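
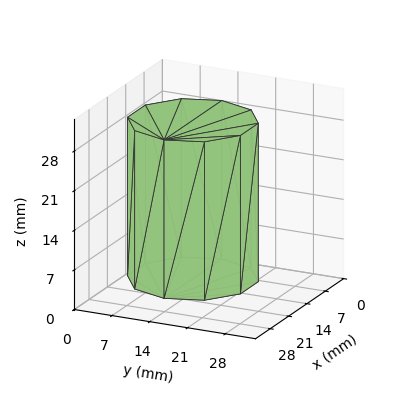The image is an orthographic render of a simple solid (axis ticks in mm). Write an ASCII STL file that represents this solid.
Reading the render: the shape is a regular 10-sided prism (a cylinder approximated with 10 flat sides), circumscribed radius ≈ 11 mm, height ≈ 28 mm (dimensions read to the nearest mm from the axis ticks). For the STL, each face is triangulated and given an outward normal.

solid part
  facet normal 0.0000 0.0000 -1.0000
    outer loop
      vertex 14.40 21.46 0.00
      vertex 19.90 17.47 0.00
      vertex 22.00 11.00 0.00
    endloop
  endfacet
  facet normal 0.0000 0.0000 -1.0000
    outer loop
      vertex 7.60 21.46 0.00
      vertex 14.40 21.46 0.00
      vertex 22.00 11.00 0.00
    endloop
  endfacet
  facet normal 0.0000 0.0000 -1.0000
    outer loop
      vertex 2.10 17.47 0.00
      vertex 7.60 21.46 0.00
      vertex 22.00 11.00 0.00
    endloop
  endfacet
  facet normal 0.0000 0.0000 -1.0000
    outer loop
      vertex 0.00 11.00 0.00
      vertex 2.10 17.47 0.00
      vertex 22.00 11.00 0.00
    endloop
  endfacet
  facet normal 0.0000 0.0000 -1.0000
    outer loop
      vertex 2.10 4.53 0.00
      vertex 0.00 11.00 0.00
      vertex 22.00 11.00 0.00
    endloop
  endfacet
  facet normal 0.0000 0.0000 -1.0000
    outer loop
      vertex 7.60 0.54 0.00
      vertex 2.10 4.53 0.00
      vertex 22.00 11.00 0.00
    endloop
  endfacet
  facet normal 0.0000 0.0000 -1.0000
    outer loop
      vertex 14.40 0.54 0.00
      vertex 7.60 0.54 0.00
      vertex 22.00 11.00 0.00
    endloop
  endfacet
  facet normal 0.0000 0.0000 -1.0000
    outer loop
      vertex 19.90 4.53 0.00
      vertex 14.40 0.54 0.00
      vertex 22.00 11.00 0.00
    endloop
  endfacet
  facet normal 0.0000 0.0000 1.0000
    outer loop
      vertex 22.00 11.00 28.00
      vertex 19.90 17.47 28.00
      vertex 14.40 21.46 28.00
    endloop
  endfacet
  facet normal 0.0000 0.0000 1.0000
    outer loop
      vertex 22.00 11.00 28.00
      vertex 14.40 21.46 28.00
      vertex 7.60 21.46 28.00
    endloop
  endfacet
  facet normal 0.0000 0.0000 1.0000
    outer loop
      vertex 22.00 11.00 28.00
      vertex 7.60 21.46 28.00
      vertex 2.10 17.47 28.00
    endloop
  endfacet
  facet normal 0.0000 0.0000 1.0000
    outer loop
      vertex 22.00 11.00 28.00
      vertex 2.10 17.47 28.00
      vertex 0.00 11.00 28.00
    endloop
  endfacet
  facet normal 0.0000 0.0000 1.0000
    outer loop
      vertex 22.00 11.00 28.00
      vertex 0.00 11.00 28.00
      vertex 2.10 4.53 28.00
    endloop
  endfacet
  facet normal 0.0000 0.0000 1.0000
    outer loop
      vertex 22.00 11.00 28.00
      vertex 2.10 4.53 28.00
      vertex 7.60 0.54 28.00
    endloop
  endfacet
  facet normal 0.0000 0.0000 1.0000
    outer loop
      vertex 22.00 11.00 28.00
      vertex 7.60 0.54 28.00
      vertex 14.40 0.54 28.00
    endloop
  endfacet
  facet normal 0.0000 0.0000 1.0000
    outer loop
      vertex 22.00 11.00 28.00
      vertex 14.40 0.54 28.00
      vertex 19.90 4.53 28.00
    endloop
  endfacet
  facet normal 0.9512 0.3087 0.0000
    outer loop
      vertex 22.00 11.00 0.00
      vertex 19.90 17.47 0.00
      vertex 19.90 17.47 28.00
    endloop
  endfacet
  facet normal 0.9512 0.3087 0.0000
    outer loop
      vertex 22.00 11.00 0.00
      vertex 19.90 17.47 28.00
      vertex 22.00 11.00 28.00
    endloop
  endfacet
  facet normal 0.5872 0.8094 0.0000
    outer loop
      vertex 19.90 17.47 0.00
      vertex 14.40 21.46 0.00
      vertex 14.40 21.46 28.00
    endloop
  endfacet
  facet normal 0.5872 0.8094 0.0000
    outer loop
      vertex 19.90 17.47 0.00
      vertex 14.40 21.46 28.00
      vertex 19.90 17.47 28.00
    endloop
  endfacet
  facet normal 0.0000 1.0000 0.0000
    outer loop
      vertex 14.40 21.46 0.00
      vertex 7.60 21.46 0.00
      vertex 7.60 21.46 28.00
    endloop
  endfacet
  facet normal 0.0000 1.0000 0.0000
    outer loop
      vertex 14.40 21.46 0.00
      vertex 7.60 21.46 28.00
      vertex 14.40 21.46 28.00
    endloop
  endfacet
  facet normal -0.5872 0.8094 0.0000
    outer loop
      vertex 7.60 21.46 0.00
      vertex 2.10 17.47 0.00
      vertex 2.10 17.47 28.00
    endloop
  endfacet
  facet normal -0.5872 0.8094 0.0000
    outer loop
      vertex 7.60 21.46 0.00
      vertex 2.10 17.47 28.00
      vertex 7.60 21.46 28.00
    endloop
  endfacet
  facet normal -0.9512 0.3087 0.0000
    outer loop
      vertex 2.10 17.47 0.00
      vertex 0.00 11.00 0.00
      vertex 0.00 11.00 28.00
    endloop
  endfacet
  facet normal -0.9512 0.3087 0.0000
    outer loop
      vertex 2.10 17.47 0.00
      vertex 0.00 11.00 28.00
      vertex 2.10 17.47 28.00
    endloop
  endfacet
  facet normal -0.9512 -0.3087 0.0000
    outer loop
      vertex 0.00 11.00 0.00
      vertex 2.10 4.53 0.00
      vertex 2.10 4.53 28.00
    endloop
  endfacet
  facet normal -0.9512 -0.3087 0.0000
    outer loop
      vertex 0.00 11.00 0.00
      vertex 2.10 4.53 28.00
      vertex 0.00 11.00 28.00
    endloop
  endfacet
  facet normal -0.5872 -0.8094 0.0000
    outer loop
      vertex 2.10 4.53 0.00
      vertex 7.60 0.54 0.00
      vertex 7.60 0.54 28.00
    endloop
  endfacet
  facet normal -0.5872 -0.8094 0.0000
    outer loop
      vertex 2.10 4.53 0.00
      vertex 7.60 0.54 28.00
      vertex 2.10 4.53 28.00
    endloop
  endfacet
  facet normal 0.0000 -1.0000 0.0000
    outer loop
      vertex 7.60 0.54 0.00
      vertex 14.40 0.54 0.00
      vertex 14.40 0.54 28.00
    endloop
  endfacet
  facet normal 0.0000 -1.0000 0.0000
    outer loop
      vertex 7.60 0.54 0.00
      vertex 14.40 0.54 28.00
      vertex 7.60 0.54 28.00
    endloop
  endfacet
  facet normal 0.5872 -0.8094 0.0000
    outer loop
      vertex 14.40 0.54 0.00
      vertex 19.90 4.53 0.00
      vertex 19.90 4.53 28.00
    endloop
  endfacet
  facet normal 0.5872 -0.8094 0.0000
    outer loop
      vertex 14.40 0.54 0.00
      vertex 19.90 4.53 28.00
      vertex 14.40 0.54 28.00
    endloop
  endfacet
  facet normal 0.9512 -0.3087 0.0000
    outer loop
      vertex 19.90 4.53 0.00
      vertex 22.00 11.00 0.00
      vertex 22.00 11.00 28.00
    endloop
  endfacet
  facet normal 0.9512 -0.3087 0.0000
    outer loop
      vertex 19.90 4.53 0.00
      vertex 22.00 11.00 28.00
      vertex 19.90 4.53 28.00
    endloop
  endfacet
endsolid part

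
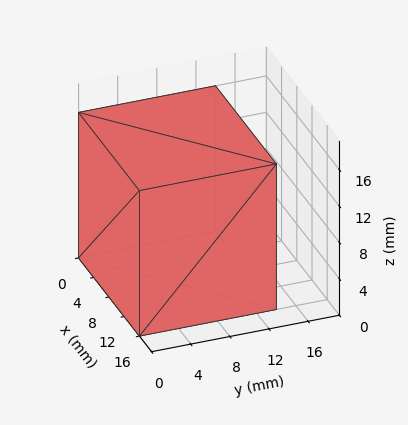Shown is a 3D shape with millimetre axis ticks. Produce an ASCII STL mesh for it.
Reading the render: the shape is a rectangular box, roughly 16 × 14 mm footprint and 16 mm tall (dimensions read to the nearest mm from the axis ticks). For the STL, each face is triangulated and given an outward normal.

solid part
  facet normal 0.0000 0.0000 -1.0000
    outer loop
      vertex 16.00 14.00 0.00
      vertex 16.00 0.00 0.00
      vertex 0.00 0.00 0.00
    endloop
  endfacet
  facet normal 0.0000 0.0000 -1.0000
    outer loop
      vertex 0.00 14.00 0.00
      vertex 16.00 14.00 0.00
      vertex 0.00 0.00 0.00
    endloop
  endfacet
  facet normal 0.0000 0.0000 1.0000
    outer loop
      vertex 0.00 0.00 16.00
      vertex 16.00 0.00 16.00
      vertex 16.00 14.00 16.00
    endloop
  endfacet
  facet normal 0.0000 0.0000 1.0000
    outer loop
      vertex 0.00 0.00 16.00
      vertex 16.00 14.00 16.00
      vertex 0.00 14.00 16.00
    endloop
  endfacet
  facet normal 0.0000 -1.0000 0.0000
    outer loop
      vertex 0.00 0.00 0.00
      vertex 16.00 0.00 0.00
      vertex 16.00 0.00 16.00
    endloop
  endfacet
  facet normal 0.0000 -1.0000 0.0000
    outer loop
      vertex 0.00 0.00 0.00
      vertex 16.00 0.00 16.00
      vertex 0.00 0.00 16.00
    endloop
  endfacet
  facet normal 0.0000 1.0000 0.0000
    outer loop
      vertex 16.00 14.00 16.00
      vertex 16.00 14.00 0.00
      vertex 0.00 14.00 0.00
    endloop
  endfacet
  facet normal 0.0000 1.0000 0.0000
    outer loop
      vertex 0.00 14.00 16.00
      vertex 16.00 14.00 16.00
      vertex 0.00 14.00 0.00
    endloop
  endfacet
  facet normal -1.0000 0.0000 0.0000
    outer loop
      vertex 0.00 14.00 16.00
      vertex 0.00 14.00 0.00
      vertex 0.00 0.00 0.00
    endloop
  endfacet
  facet normal -1.0000 0.0000 0.0000
    outer loop
      vertex 0.00 0.00 16.00
      vertex 0.00 14.00 16.00
      vertex 0.00 0.00 0.00
    endloop
  endfacet
  facet normal 1.0000 0.0000 0.0000
    outer loop
      vertex 16.00 0.00 0.00
      vertex 16.00 14.00 0.00
      vertex 16.00 14.00 16.00
    endloop
  endfacet
  facet normal 1.0000 0.0000 0.0000
    outer loop
      vertex 16.00 0.00 0.00
      vertex 16.00 14.00 16.00
      vertex 16.00 0.00 16.00
    endloop
  endfacet
endsolid part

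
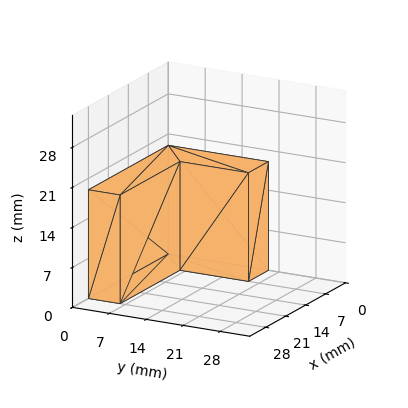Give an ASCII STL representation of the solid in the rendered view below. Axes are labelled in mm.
Reading the render: the shape is an L-shaped prism: outer 28 × 19 mm, arm thicknesses ≈ 6 mm (horizontal) and 7 mm (vertical), extruded 19 mm in z (dimensions read to the nearest mm from the axis ticks). For the STL, each face is triangulated and given an outward normal.

solid part
  facet normal 0.0000 0.0000 -1.0000
    outer loop
      vertex 28.0 6.0 0.0
      vertex 28.0 0.0 0.0
      vertex 0.0 0.0 0.0
    endloop
  endfacet
  facet normal 0.0000 0.0000 -1.0000
    outer loop
      vertex 7.0 6.0 0.0
      vertex 28.0 6.0 0.0
      vertex 0.0 0.0 0.0
    endloop
  endfacet
  facet normal 0.0000 0.0000 -1.0000
    outer loop
      vertex 7.0 19.0 0.0
      vertex 7.0 6.0 0.0
      vertex 0.0 0.0 0.0
    endloop
  endfacet
  facet normal 0.0000 0.0000 -1.0000
    outer loop
      vertex 0.0 19.0 0.0
      vertex 7.0 19.0 0.0
      vertex 0.0 0.0 0.0
    endloop
  endfacet
  facet normal 0.0000 0.0000 1.0000
    outer loop
      vertex 0.0 0.0 19.0
      vertex 28.0 0.0 19.0
      vertex 28.0 6.0 19.0
    endloop
  endfacet
  facet normal 0.0000 0.0000 1.0000
    outer loop
      vertex 0.0 0.0 19.0
      vertex 28.0 6.0 19.0
      vertex 7.0 6.0 19.0
    endloop
  endfacet
  facet normal 0.0000 0.0000 1.0000
    outer loop
      vertex 0.0 0.0 19.0
      vertex 7.0 6.0 19.0
      vertex 7.0 19.0 19.0
    endloop
  endfacet
  facet normal 0.0000 0.0000 1.0000
    outer loop
      vertex 0.0 0.0 19.0
      vertex 7.0 19.0 19.0
      vertex 0.0 19.0 19.0
    endloop
  endfacet
  facet normal 0.0000 -1.0000 0.0000
    outer loop
      vertex 0.0 0.0 0.0
      vertex 28.0 0.0 0.0
      vertex 28.0 0.0 19.0
    endloop
  endfacet
  facet normal 0.0000 -1.0000 0.0000
    outer loop
      vertex 0.0 0.0 0.0
      vertex 28.0 0.0 19.0
      vertex 0.0 0.0 19.0
    endloop
  endfacet
  facet normal 1.0000 0.0000 0.0000
    outer loop
      vertex 28.0 0.0 0.0
      vertex 28.0 6.0 0.0
      vertex 28.0 6.0 19.0
    endloop
  endfacet
  facet normal 1.0000 0.0000 0.0000
    outer loop
      vertex 28.0 0.0 0.0
      vertex 28.0 6.0 19.0
      vertex 28.0 0.0 19.0
    endloop
  endfacet
  facet normal 0.0000 1.0000 0.0000
    outer loop
      vertex 28.0 6.0 0.0
      vertex 7.0 6.0 0.0
      vertex 7.0 6.0 19.0
    endloop
  endfacet
  facet normal 0.0000 1.0000 0.0000
    outer loop
      vertex 28.0 6.0 0.0
      vertex 7.0 6.0 19.0
      vertex 28.0 6.0 19.0
    endloop
  endfacet
  facet normal 1.0000 0.0000 0.0000
    outer loop
      vertex 7.0 6.0 0.0
      vertex 7.0 19.0 0.0
      vertex 7.0 19.0 19.0
    endloop
  endfacet
  facet normal 1.0000 0.0000 0.0000
    outer loop
      vertex 7.0 6.0 0.0
      vertex 7.0 19.0 19.0
      vertex 7.0 6.0 19.0
    endloop
  endfacet
  facet normal 0.0000 1.0000 0.0000
    outer loop
      vertex 7.0 19.0 0.0
      vertex 0.0 19.0 0.0
      vertex 0.0 19.0 19.0
    endloop
  endfacet
  facet normal 0.0000 1.0000 0.0000
    outer loop
      vertex 7.0 19.0 0.0
      vertex 0.0 19.0 19.0
      vertex 7.0 19.0 19.0
    endloop
  endfacet
  facet normal -1.0000 0.0000 0.0000
    outer loop
      vertex 0.0 19.0 0.0
      vertex 0.0 0.0 0.0
      vertex 0.0 0.0 19.0
    endloop
  endfacet
  facet normal -1.0000 0.0000 0.0000
    outer loop
      vertex 0.0 19.0 0.0
      vertex 0.0 0.0 19.0
      vertex 0.0 19.0 19.0
    endloop
  endfacet
endsolid part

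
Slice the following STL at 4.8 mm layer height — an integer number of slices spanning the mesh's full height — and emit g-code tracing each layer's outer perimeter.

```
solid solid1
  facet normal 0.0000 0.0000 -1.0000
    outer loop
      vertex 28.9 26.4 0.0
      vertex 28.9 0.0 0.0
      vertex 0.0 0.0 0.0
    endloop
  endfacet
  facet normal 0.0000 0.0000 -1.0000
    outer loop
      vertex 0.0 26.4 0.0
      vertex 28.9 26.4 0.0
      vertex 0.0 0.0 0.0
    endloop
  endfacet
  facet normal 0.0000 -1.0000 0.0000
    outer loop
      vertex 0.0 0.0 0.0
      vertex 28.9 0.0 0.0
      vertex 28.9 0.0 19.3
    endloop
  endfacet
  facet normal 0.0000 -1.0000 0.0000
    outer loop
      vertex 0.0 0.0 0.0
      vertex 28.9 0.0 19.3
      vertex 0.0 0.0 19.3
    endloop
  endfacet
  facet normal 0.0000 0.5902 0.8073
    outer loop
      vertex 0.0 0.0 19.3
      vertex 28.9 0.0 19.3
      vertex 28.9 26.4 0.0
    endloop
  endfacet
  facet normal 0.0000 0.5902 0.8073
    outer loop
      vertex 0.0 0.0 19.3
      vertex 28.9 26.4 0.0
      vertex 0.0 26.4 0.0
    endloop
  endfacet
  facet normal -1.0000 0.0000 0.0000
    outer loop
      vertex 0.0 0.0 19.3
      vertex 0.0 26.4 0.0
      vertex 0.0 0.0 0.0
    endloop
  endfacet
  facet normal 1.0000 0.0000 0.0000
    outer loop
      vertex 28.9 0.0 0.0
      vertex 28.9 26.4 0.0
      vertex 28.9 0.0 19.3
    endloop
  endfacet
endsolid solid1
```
; perimeter-only toolpath
G21 ; units = mm
G90 ; absolute positioning
G28 ; home
; layer 1
G0 Z4.8
G0 X0.0 Y0.0
G1 X28.9 Y0.0
G1 X28.9 Y19.8
G1 X0.0 Y19.8
G1 X0.0 Y0.0
; layer 2
G0 Z9.7
G0 X0.0 Y0.0
G1 X28.9 Y0.0
G1 X28.9 Y13.2
G1 X0.0 Y13.2
G1 X0.0 Y0.0
; layer 3
G0 Z14.5
G0 X0.0 Y0.0
G1 X28.9 Y0.0
G1 X28.9 Y6.6
G1 X0.0 Y6.6
G1 X0.0 Y0.0
M2 ; end

The solid is a wedge (ramp): 28.9 × 26.4 mm base, rising to 19.3 mm along the y=0 edge and sloping linearly to z=0 at y=26.4. Slicing at Δz = 4.8 mm — 4 equal slices spanning the solid's height, so layer i sits at z = i·h/4 — gives 3 non-empty perimeters. Each is a 4-segment closed polygon; G0 lifts to the layer z and rapids to the start vertex, then G1 traces the edges. The cross-section shrinks linearly with z (the slice at the apex is degenerate and omitted).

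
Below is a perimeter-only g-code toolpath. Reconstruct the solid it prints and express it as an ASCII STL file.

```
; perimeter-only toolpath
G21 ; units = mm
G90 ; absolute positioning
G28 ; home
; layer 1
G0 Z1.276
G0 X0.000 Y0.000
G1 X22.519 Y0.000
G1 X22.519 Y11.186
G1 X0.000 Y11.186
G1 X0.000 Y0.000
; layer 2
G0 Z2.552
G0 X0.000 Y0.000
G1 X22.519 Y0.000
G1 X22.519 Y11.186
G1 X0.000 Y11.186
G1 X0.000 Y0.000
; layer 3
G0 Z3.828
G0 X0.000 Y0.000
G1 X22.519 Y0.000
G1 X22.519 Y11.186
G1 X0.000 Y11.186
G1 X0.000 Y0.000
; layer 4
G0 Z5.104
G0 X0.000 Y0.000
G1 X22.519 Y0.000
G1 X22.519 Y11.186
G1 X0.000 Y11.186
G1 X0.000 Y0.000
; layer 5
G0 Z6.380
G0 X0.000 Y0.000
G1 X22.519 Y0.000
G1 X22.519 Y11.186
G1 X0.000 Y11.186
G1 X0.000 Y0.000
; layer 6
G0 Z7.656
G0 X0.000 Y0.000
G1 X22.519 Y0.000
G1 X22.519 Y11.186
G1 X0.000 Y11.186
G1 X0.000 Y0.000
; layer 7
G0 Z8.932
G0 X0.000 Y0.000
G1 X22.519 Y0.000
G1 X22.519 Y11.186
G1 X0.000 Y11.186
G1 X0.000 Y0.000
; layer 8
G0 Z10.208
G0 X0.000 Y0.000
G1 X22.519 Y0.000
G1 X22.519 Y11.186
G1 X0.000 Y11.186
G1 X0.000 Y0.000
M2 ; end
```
solid part
  facet normal 0.0000 0.0000 -1.0000
    outer loop
      vertex 22.519 11.186 0.000
      vertex 22.519 0.000 0.000
      vertex 0.000 0.000 0.000
    endloop
  endfacet
  facet normal 0.0000 0.0000 -1.0000
    outer loop
      vertex 0.000 11.186 0.000
      vertex 22.519 11.186 0.000
      vertex 0.000 0.000 0.000
    endloop
  endfacet
  facet normal 0.0000 0.0000 1.0000
    outer loop
      vertex 0.000 0.000 10.208
      vertex 22.519 0.000 10.208
      vertex 22.519 11.186 10.208
    endloop
  endfacet
  facet normal 0.0000 0.0000 1.0000
    outer loop
      vertex 0.000 0.000 10.208
      vertex 22.519 11.186 10.208
      vertex 0.000 11.186 10.208
    endloop
  endfacet
  facet normal 0.0000 -1.0000 0.0000
    outer loop
      vertex 0.000 0.000 0.000
      vertex 22.519 0.000 0.000
      vertex 22.519 0.000 10.208
    endloop
  endfacet
  facet normal 0.0000 -1.0000 0.0000
    outer loop
      vertex 0.000 0.000 0.000
      vertex 22.519 0.000 10.208
      vertex 0.000 0.000 10.208
    endloop
  endfacet
  facet normal 0.0000 1.0000 0.0000
    outer loop
      vertex 22.519 11.186 10.208
      vertex 22.519 11.186 0.000
      vertex 0.000 11.186 0.000
    endloop
  endfacet
  facet normal 0.0000 1.0000 0.0000
    outer loop
      vertex 0.000 11.186 10.208
      vertex 22.519 11.186 10.208
      vertex 0.000 11.186 0.000
    endloop
  endfacet
  facet normal -1.0000 0.0000 0.0000
    outer loop
      vertex 0.000 11.186 10.208
      vertex 0.000 11.186 0.000
      vertex 0.000 0.000 0.000
    endloop
  endfacet
  facet normal -1.0000 0.0000 0.0000
    outer loop
      vertex 0.000 0.000 10.208
      vertex 0.000 11.186 10.208
      vertex 0.000 0.000 0.000
    endloop
  endfacet
  facet normal 1.0000 0.0000 0.0000
    outer loop
      vertex 22.519 0.000 0.000
      vertex 22.519 11.186 0.000
      vertex 22.519 11.186 10.208
    endloop
  endfacet
  facet normal 1.0000 0.0000 0.0000
    outer loop
      vertex 22.519 0.000 0.000
      vertex 22.519 11.186 10.208
      vertex 22.519 0.000 10.208
    endloop
  endfacet
endsolid part

The G0 Z moves step by Δz≈1.276 mm. Every layer's G1 loop is the same polygon, so the solid is a straight extrusion of it from z=0 to z≈10.2. Closing with flat bottom and top caps and triangulating gives 12 facets — a rectangular box, roughly 22.5 × 11.2 mm footprint and 10.2 mm tall.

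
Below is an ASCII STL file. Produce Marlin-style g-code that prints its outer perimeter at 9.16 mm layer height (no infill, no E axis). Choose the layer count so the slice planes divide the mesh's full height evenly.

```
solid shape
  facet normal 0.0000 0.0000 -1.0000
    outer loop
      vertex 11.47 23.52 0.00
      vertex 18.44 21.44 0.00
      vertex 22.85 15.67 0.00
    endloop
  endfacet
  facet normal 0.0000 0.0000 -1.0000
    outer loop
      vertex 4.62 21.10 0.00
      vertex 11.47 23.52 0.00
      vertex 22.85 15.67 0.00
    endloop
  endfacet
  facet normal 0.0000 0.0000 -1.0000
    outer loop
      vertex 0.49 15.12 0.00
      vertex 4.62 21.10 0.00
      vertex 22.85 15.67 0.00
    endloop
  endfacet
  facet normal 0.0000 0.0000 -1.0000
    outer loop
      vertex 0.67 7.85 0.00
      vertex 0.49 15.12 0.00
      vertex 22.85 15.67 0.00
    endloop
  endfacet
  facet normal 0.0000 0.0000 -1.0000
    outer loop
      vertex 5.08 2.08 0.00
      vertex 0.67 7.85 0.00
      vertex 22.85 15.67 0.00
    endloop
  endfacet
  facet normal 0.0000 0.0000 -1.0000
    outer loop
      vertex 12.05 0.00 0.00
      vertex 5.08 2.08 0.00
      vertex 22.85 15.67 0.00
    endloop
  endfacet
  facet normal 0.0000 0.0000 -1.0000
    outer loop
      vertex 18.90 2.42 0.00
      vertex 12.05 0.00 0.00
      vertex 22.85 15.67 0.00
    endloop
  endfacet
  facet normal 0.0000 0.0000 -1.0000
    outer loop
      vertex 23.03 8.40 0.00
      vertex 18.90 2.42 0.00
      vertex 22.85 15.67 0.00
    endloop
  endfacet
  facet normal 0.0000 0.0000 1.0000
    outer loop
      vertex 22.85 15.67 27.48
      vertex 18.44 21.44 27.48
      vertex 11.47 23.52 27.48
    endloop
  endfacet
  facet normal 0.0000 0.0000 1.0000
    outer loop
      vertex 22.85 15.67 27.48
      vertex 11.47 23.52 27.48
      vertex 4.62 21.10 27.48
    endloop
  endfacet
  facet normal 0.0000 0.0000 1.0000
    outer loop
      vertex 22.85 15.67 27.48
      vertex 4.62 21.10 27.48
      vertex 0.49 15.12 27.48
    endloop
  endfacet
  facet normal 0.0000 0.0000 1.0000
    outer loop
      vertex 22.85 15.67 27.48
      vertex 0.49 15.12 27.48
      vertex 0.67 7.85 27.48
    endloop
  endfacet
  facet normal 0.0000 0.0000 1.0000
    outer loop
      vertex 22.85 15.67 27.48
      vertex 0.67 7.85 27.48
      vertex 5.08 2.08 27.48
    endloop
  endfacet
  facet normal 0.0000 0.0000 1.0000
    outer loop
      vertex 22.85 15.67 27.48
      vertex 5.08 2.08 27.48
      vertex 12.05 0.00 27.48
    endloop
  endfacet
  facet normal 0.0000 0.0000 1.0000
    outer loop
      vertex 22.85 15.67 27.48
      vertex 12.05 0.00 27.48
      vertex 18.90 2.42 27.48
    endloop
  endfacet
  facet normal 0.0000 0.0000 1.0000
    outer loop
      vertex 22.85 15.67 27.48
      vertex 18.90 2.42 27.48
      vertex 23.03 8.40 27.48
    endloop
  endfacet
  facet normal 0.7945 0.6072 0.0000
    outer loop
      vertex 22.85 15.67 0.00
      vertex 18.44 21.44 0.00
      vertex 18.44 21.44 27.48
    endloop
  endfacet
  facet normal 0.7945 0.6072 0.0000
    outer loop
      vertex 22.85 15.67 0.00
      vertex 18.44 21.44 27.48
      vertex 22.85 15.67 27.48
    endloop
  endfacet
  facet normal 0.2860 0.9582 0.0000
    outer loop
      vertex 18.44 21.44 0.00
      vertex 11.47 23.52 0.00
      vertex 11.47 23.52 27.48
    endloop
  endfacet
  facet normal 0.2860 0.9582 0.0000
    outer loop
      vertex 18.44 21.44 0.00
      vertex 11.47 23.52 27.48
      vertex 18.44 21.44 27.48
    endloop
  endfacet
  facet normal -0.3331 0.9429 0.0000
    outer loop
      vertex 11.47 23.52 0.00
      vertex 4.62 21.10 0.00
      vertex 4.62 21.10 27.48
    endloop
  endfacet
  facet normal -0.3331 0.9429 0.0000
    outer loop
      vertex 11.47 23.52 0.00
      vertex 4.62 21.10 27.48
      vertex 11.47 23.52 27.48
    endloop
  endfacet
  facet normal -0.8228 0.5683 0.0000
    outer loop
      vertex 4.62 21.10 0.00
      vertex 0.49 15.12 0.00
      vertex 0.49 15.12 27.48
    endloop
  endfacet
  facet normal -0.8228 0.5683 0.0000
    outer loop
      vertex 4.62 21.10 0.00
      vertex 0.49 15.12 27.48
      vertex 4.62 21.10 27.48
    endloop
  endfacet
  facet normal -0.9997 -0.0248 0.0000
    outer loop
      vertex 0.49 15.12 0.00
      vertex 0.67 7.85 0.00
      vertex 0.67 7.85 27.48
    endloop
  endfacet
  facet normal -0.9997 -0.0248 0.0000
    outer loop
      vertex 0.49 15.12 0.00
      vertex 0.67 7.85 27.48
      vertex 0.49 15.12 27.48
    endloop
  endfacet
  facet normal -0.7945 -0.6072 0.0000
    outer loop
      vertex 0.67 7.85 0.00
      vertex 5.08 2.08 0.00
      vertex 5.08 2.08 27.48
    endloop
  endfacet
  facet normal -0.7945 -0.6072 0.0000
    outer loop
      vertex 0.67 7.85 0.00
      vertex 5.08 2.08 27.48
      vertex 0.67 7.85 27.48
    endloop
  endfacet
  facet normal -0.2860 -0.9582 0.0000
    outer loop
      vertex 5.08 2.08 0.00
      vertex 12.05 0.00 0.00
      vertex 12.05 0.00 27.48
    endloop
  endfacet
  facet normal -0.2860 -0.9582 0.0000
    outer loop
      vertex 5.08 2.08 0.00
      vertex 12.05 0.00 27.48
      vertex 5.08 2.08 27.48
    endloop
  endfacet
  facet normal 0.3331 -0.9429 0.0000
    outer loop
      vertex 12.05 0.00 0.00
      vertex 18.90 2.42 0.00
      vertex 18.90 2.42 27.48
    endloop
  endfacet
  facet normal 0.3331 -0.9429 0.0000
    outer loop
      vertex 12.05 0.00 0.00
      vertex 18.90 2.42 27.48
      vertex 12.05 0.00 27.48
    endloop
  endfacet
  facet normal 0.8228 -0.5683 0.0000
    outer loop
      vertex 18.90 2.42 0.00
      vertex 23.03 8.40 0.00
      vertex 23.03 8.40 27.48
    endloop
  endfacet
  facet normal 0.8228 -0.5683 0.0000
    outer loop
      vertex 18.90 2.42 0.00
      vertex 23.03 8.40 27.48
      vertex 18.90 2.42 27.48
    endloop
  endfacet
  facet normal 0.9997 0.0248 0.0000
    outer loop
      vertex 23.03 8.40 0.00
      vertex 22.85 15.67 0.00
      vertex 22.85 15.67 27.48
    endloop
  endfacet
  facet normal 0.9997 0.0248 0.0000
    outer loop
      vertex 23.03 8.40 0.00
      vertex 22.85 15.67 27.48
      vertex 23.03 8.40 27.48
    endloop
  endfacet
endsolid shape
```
; perimeter-only toolpath
G21 ; units = mm
G90 ; absolute positioning
G28 ; home
; layer 1
G0 Z9.16
G0 X22.85 Y15.67
G1 X18.44 Y21.44
G1 X11.47 Y23.52
G1 X4.62 Y21.10
G1 X0.49 Y15.12
G1 X0.67 Y7.85
G1 X5.08 Y2.08
G1 X12.05 Y0.00
G1 X18.90 Y2.42
G1 X23.03 Y8.40
G1 X22.85 Y15.67
; layer 2
G0 Z18.32
G0 X22.85 Y15.67
G1 X18.44 Y21.44
G1 X11.47 Y23.52
G1 X4.62 Y21.10
G1 X0.49 Y15.12
G1 X0.67 Y7.85
G1 X5.08 Y2.08
G1 X12.05 Y0.00
G1 X18.90 Y2.42
G1 X23.03 Y8.40
G1 X22.85 Y15.67
; layer 3
G0 Z27.48
G0 X22.85 Y15.67
G1 X18.44 Y21.44
G1 X11.47 Y23.52
G1 X4.62 Y21.10
G1 X0.49 Y15.12
G1 X0.67 Y7.85
G1 X5.08 Y2.08
G1 X12.05 Y0.00
G1 X18.90 Y2.42
G1 X23.03 Y8.40
G1 X22.85 Y15.67
M2 ; end

The solid is a regular 10-sided prism (a cylinder approximated with 10 flat sides), circumscribed radius ≈ 11.8 mm, height ≈ 27.5 mm. Slicing at Δz = 9.16 mm — 3 equal slices spanning the solid's height, so layer i sits at z = i·h/3 — gives 3 non-empty perimeters. Each is a 10-segment closed polygon; G0 lifts to the layer z and rapids to the start vertex, then G1 traces the edges.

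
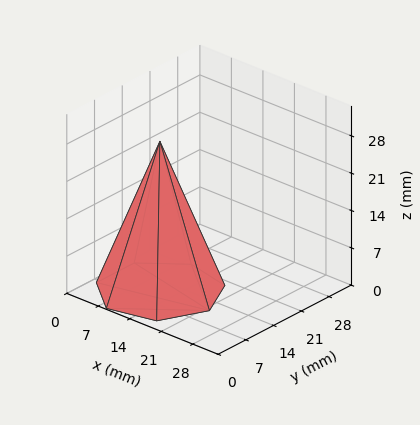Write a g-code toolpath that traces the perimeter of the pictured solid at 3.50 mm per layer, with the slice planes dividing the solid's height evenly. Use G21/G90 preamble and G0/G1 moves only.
Reading the render: the shape is a regular 7-sided pyramid, base circumscribed radius ≈ 11 mm, apex at z ≈ 28 mm (dimensions read to the nearest mm from the axis ticks). For the g-code, the solid's height is divided into equal slices at the stated Δz and each level perimeter traced with G1 moves after a G0 lift.

; perimeter-only toolpath
G21 ; units = mm
G90 ; absolute positioning
G28 ; home
; layer 1
G0 Z3.50
G0 X20.62 Y11.00
G1 X17.00 Y18.53
G1 X8.86 Y20.38
G1 X2.33 Y15.17
G1 X2.33 Y6.83
G1 X8.86 Y1.62
G1 X17.00 Y3.48
G1 X20.62 Y11.00
; layer 2
G0 Z7.00
G0 X19.25 Y11.00
G1 X16.14 Y17.45
G1 X9.16 Y19.04
G1 X3.57 Y14.58
G1 X3.57 Y7.42
G1 X9.16 Y2.96
G1 X16.14 Y4.55
G1 X19.25 Y11.00
; layer 3
G0 Z10.50
G0 X17.88 Y11.00
G1 X15.29 Y16.38
G1 X9.47 Y17.70
G1 X4.81 Y13.98
G1 X4.81 Y8.02
G1 X9.47 Y4.30
G1 X15.29 Y5.62
G1 X17.88 Y11.00
; layer 4
G0 Z14.00
G0 X16.50 Y11.00
G1 X14.43 Y15.30
G1 X9.78 Y16.36
G1 X6.04 Y13.38
G1 X6.04 Y8.62
G1 X9.78 Y5.64
G1 X14.43 Y6.70
G1 X16.50 Y11.00
; layer 5
G0 Z17.50
G0 X15.12 Y11.00
G1 X13.57 Y14.23
G1 X10.08 Y15.02
G1 X7.28 Y12.79
G1 X7.28 Y9.21
G1 X10.08 Y6.98
G1 X13.57 Y7.78
G1 X15.12 Y11.00
; layer 6
G0 Z21.00
G0 X13.75 Y11.00
G1 X12.71 Y13.15
G1 X10.39 Y13.68
G1 X8.52 Y12.19
G1 X8.52 Y9.81
G1 X10.39 Y8.32
G1 X12.71 Y8.85
G1 X13.75 Y11.00
; layer 7
G0 Z24.50
G0 X12.38 Y11.00
G1 X11.86 Y12.07
G1 X10.69 Y12.34
G1 X9.76 Y11.60
G1 X9.76 Y10.40
G1 X10.69 Y9.66
G1 X11.86 Y9.93
G1 X12.38 Y11.00
M2 ; end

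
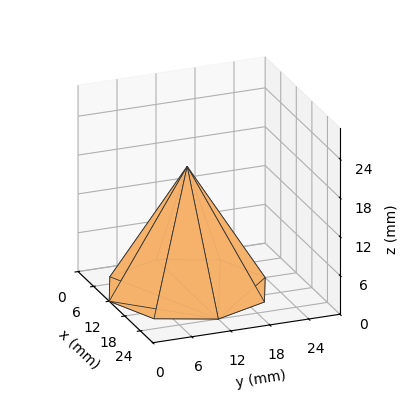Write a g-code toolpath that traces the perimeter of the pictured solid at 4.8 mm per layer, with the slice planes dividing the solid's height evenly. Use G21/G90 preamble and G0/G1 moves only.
Reading the render: the shape is a regular 8-sided pyramid, base circumscribed radius ≈ 12 mm, apex at z ≈ 19 mm (dimensions read to the nearest mm from the axis ticks). For the g-code, the solid's height is divided into equal slices at the stated Δz and each level perimeter traced with G1 moves after a G0 lift.

; perimeter-only toolpath
G21 ; units = mm
G90 ; absolute positioning
G28 ; home
; layer 1
G0 Z4.8
G0 X21.0 Y12.0
G1 X18.4 Y18.4
G1 X12.0 Y21.0
G1 X5.6 Y18.4
G1 X3.0 Y12.0
G1 X5.6 Y5.6
G1 X12.0 Y3.0
G1 X18.4 Y5.6
G1 X21.0 Y12.0
; layer 2
G0 Z9.5
G0 X18.0 Y12.0
G1 X16.2 Y16.2
G1 X12.0 Y18.0
G1 X7.8 Y16.2
G1 X6.0 Y12.0
G1 X7.8 Y7.8
G1 X12.0 Y6.0
G1 X16.2 Y7.8
G1 X18.0 Y12.0
; layer 3
G0 Z14.2
G0 X15.0 Y12.0
G1 X14.1 Y14.1
G1 X12.0 Y15.0
G1 X9.9 Y14.1
G1 X9.0 Y12.0
G1 X9.9 Y9.9
G1 X12.0 Y9.0
G1 X14.1 Y9.9
G1 X15.0 Y12.0
M2 ; end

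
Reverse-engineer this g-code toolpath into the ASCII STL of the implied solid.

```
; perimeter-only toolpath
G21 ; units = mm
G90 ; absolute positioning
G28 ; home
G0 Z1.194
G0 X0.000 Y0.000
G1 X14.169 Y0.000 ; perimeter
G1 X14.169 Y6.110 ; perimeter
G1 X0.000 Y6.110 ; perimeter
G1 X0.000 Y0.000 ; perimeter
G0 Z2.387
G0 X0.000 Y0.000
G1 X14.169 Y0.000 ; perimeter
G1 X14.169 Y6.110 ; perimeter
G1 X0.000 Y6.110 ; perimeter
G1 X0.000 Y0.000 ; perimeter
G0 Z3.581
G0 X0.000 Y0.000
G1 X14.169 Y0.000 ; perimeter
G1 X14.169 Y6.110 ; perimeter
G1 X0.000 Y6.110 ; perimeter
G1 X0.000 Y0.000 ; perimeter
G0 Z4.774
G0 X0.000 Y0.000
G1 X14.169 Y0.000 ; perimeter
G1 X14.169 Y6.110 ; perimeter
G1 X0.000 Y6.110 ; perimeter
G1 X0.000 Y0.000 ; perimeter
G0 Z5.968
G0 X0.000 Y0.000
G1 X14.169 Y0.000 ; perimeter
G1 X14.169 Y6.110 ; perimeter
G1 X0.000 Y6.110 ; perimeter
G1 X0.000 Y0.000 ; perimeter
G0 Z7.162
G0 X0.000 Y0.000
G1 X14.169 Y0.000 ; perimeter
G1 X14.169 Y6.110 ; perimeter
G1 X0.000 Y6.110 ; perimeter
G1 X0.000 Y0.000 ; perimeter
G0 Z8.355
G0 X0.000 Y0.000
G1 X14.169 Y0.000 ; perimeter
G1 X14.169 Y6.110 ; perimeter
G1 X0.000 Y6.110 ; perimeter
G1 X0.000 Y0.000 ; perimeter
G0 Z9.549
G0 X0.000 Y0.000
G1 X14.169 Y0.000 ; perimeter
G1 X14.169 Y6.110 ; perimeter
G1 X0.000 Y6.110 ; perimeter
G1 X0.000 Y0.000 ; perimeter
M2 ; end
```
solid part
  facet normal 0.0000 0.0000 -1.0000
    outer loop
      vertex 14.169 6.110 0.000
      vertex 14.169 0.000 0.000
      vertex 0.000 0.000 0.000
    endloop
  endfacet
  facet normal 0.0000 0.0000 -1.0000
    outer loop
      vertex 0.000 6.110 0.000
      vertex 14.169 6.110 0.000
      vertex 0.000 0.000 0.000
    endloop
  endfacet
  facet normal 0.0000 0.0000 1.0000
    outer loop
      vertex 0.000 0.000 9.549
      vertex 14.169 0.000 9.549
      vertex 14.169 6.110 9.549
    endloop
  endfacet
  facet normal 0.0000 0.0000 1.0000
    outer loop
      vertex 0.000 0.000 9.549
      vertex 14.169 6.110 9.549
      vertex 0.000 6.110 9.549
    endloop
  endfacet
  facet normal 0.0000 -1.0000 0.0000
    outer loop
      vertex 0.000 0.000 0.000
      vertex 14.169 0.000 0.000
      vertex 14.169 0.000 9.549
    endloop
  endfacet
  facet normal 0.0000 -1.0000 0.0000
    outer loop
      vertex 0.000 0.000 0.000
      vertex 14.169 0.000 9.549
      vertex 0.000 0.000 9.549
    endloop
  endfacet
  facet normal 0.0000 1.0000 0.0000
    outer loop
      vertex 14.169 6.110 9.549
      vertex 14.169 6.110 0.000
      vertex 0.000 6.110 0.000
    endloop
  endfacet
  facet normal 0.0000 1.0000 0.0000
    outer loop
      vertex 0.000 6.110 9.549
      vertex 14.169 6.110 9.549
      vertex 0.000 6.110 0.000
    endloop
  endfacet
  facet normal -1.0000 0.0000 0.0000
    outer loop
      vertex 0.000 6.110 9.549
      vertex 0.000 6.110 0.000
      vertex 0.000 0.000 0.000
    endloop
  endfacet
  facet normal -1.0000 0.0000 0.0000
    outer loop
      vertex 0.000 0.000 9.549
      vertex 0.000 6.110 9.549
      vertex 0.000 0.000 0.000
    endloop
  endfacet
  facet normal 1.0000 0.0000 0.0000
    outer loop
      vertex 14.169 0.000 0.000
      vertex 14.169 6.110 0.000
      vertex 14.169 6.110 9.549
    endloop
  endfacet
  facet normal 1.0000 0.0000 0.0000
    outer loop
      vertex 14.169 0.000 0.000
      vertex 14.169 6.110 9.549
      vertex 14.169 0.000 9.549
    endloop
  endfacet
endsolid part

The G0 Z moves step by Δz≈1.194 mm. Every layer's G1 loop is the same polygon, so the solid is a straight extrusion of it from z=0 to z≈9.55. Closing with flat bottom and top caps and triangulating gives 12 facets — a rectangular box, roughly 14.2 × 6.11 mm footprint and 9.55 mm tall.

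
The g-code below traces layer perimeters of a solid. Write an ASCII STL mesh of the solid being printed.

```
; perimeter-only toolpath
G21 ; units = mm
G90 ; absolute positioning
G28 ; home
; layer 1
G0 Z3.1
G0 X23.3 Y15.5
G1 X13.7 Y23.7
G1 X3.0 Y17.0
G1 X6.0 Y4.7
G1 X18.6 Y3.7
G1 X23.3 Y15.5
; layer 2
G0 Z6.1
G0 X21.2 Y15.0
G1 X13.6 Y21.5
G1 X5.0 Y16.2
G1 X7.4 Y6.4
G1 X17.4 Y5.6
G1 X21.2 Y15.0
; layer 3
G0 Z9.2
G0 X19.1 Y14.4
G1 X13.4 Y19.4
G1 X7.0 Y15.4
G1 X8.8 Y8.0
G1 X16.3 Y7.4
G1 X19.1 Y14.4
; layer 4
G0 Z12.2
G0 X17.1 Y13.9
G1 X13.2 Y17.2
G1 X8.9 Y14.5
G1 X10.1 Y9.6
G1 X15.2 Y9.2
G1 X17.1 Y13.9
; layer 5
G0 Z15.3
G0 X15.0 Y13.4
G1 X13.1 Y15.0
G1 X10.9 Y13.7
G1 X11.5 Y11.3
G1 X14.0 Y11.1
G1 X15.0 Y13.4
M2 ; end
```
solid part
  facet normal 0.0000 0.0000 -1.0000
    outer loop
      vertex 1.0 17.8 0.0
      vertex 13.9 25.8 0.0
      vertex 25.4 16.0 0.0
    endloop
  endfacet
  facet normal 0.0000 0.0000 -1.0000
    outer loop
      vertex 4.6 3.1 0.0
      vertex 1.0 17.8 0.0
      vertex 25.4 16.0 0.0
    endloop
  endfacet
  facet normal 0.0000 0.0000 -1.0000
    outer loop
      vertex 19.7 1.9 0.0
      vertex 4.6 3.1 0.0
      vertex 25.4 16.0 0.0
    endloop
  endfacet
  facet normal 0.5630 0.6607 0.4965
    outer loop
      vertex 25.4 16.0 0.0
      vertex 13.9 25.8 0.0
      vertex 12.9 12.9 18.3
    endloop
  endfacet
  facet normal -0.4578 0.7382 0.4954
    outer loop
      vertex 13.9 25.8 0.0
      vertex 1.0 17.8 0.0
      vertex 12.9 12.9 18.3
    endloop
  endfacet
  facet normal -0.8446 -0.2068 0.4938
    outer loop
      vertex 1.0 17.8 0.0
      vertex 4.6 3.1 0.0
      vertex 12.9 12.9 18.3
    endloop
  endfacet
  facet normal -0.0688 -0.8661 0.4950
    outer loop
      vertex 4.6 3.1 0.0
      vertex 19.7 1.9 0.0
      vertex 12.9 12.9 18.3
    endloop
  endfacet
  facet normal 0.8055 -0.3256 0.4951
    outer loop
      vertex 19.7 1.9 0.0
      vertex 25.4 16.0 0.0
      vertex 12.9 12.9 18.3
    endloop
  endfacet
endsolid part

The G0 Z moves step by Δz≈3.1 mm. The G1 loops shrink linearly with z, so the solid tapers from its base footprint up to z≈18.3. Closing with a flat bottom cap and the tapered top and triangulating gives 8 facets — a regular 5-sided pyramid, base circumscribed radius ≈ 12.9 mm, apex at z ≈ 18.3 mm.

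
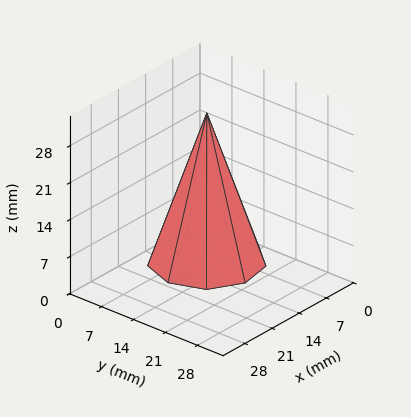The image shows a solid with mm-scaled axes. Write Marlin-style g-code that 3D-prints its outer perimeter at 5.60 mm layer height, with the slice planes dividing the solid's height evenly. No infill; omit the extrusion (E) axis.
Reading the render: the shape is a regular 9-sided pyramid, base circumscribed radius ≈ 10 mm, apex at z ≈ 28 mm (dimensions read to the nearest mm from the axis ticks). For the g-code, the solid's height is divided into equal slices at the stated Δz and each level perimeter traced with G1 moves after a G0 lift.

; perimeter-only toolpath
G21 ; units = mm
G90 ; absolute positioning
G28 ; home
; layer 1
G0 Z5.60
G0 X18.00 Y10.00
G1 X16.13 Y15.14
G1 X11.39 Y17.88
G1 X6.00 Y16.93
G1 X2.48 Y12.74
G1 X2.48 Y7.26
G1 X6.00 Y3.07
G1 X11.39 Y2.12
G1 X16.13 Y4.86
G1 X18.00 Y10.00
; layer 2
G0 Z11.20
G0 X16.00 Y10.00
G1 X14.60 Y13.86
G1 X11.04 Y15.91
G1 X7.00 Y15.20
G1 X4.36 Y12.05
G1 X4.36 Y7.95
G1 X7.00 Y4.80
G1 X11.04 Y4.09
G1 X14.60 Y6.14
G1 X16.00 Y10.00
; layer 3
G0 Z16.80
G0 X14.00 Y10.00
G1 X13.06 Y12.57
G1 X10.70 Y13.94
G1 X8.00 Y13.46
G1 X6.24 Y11.37
G1 X6.24 Y8.63
G1 X8.00 Y6.54
G1 X10.70 Y6.06
G1 X13.06 Y7.43
G1 X14.00 Y10.00
; layer 4
G0 Z22.40
G0 X12.00 Y10.00
G1 X11.53 Y11.29
G1 X10.35 Y11.97
G1 X9.00 Y11.73
G1 X8.12 Y10.68
G1 X8.12 Y9.32
G1 X9.00 Y8.27
G1 X10.35 Y8.03
G1 X11.53 Y8.71
G1 X12.00 Y10.00
M2 ; end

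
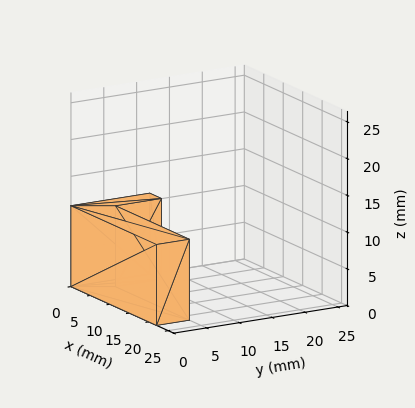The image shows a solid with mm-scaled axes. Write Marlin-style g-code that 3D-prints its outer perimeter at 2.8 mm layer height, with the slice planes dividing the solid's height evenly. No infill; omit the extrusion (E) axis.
Reading the render: the shape is an L-shaped prism: outer 22 × 12 mm, arm thicknesses ≈ 5 mm (horizontal) and 3 mm (vertical), extruded 11 mm in z (dimensions read to the nearest mm from the axis ticks). For the g-code, the solid's height is divided into equal slices at the stated Δz and each level perimeter traced with G1 moves after a G0 lift.

; perimeter-only toolpath
G21 ; units = mm
G90 ; absolute positioning
G28 ; home
; layer 1
G0 Z2.8
G0 X0.0 Y0.0
G1 X22.0 Y0.0
G1 X22.0 Y5.0
G1 X3.0 Y5.0
G1 X3.0 Y12.0
G1 X0.0 Y12.0
G1 X0.0 Y0.0
; layer 2
G0 Z5.5
G0 X0.0 Y0.0
G1 X22.0 Y0.0
G1 X22.0 Y5.0
G1 X3.0 Y5.0
G1 X3.0 Y12.0
G1 X0.0 Y12.0
G1 X0.0 Y0.0
; layer 3
G0 Z8.2
G0 X0.0 Y0.0
G1 X22.0 Y0.0
G1 X22.0 Y5.0
G1 X3.0 Y5.0
G1 X3.0 Y12.0
G1 X0.0 Y12.0
G1 X0.0 Y0.0
; layer 4
G0 Z11.0
G0 X0.0 Y0.0
G1 X22.0 Y0.0
G1 X22.0 Y5.0
G1 X3.0 Y5.0
G1 X3.0 Y12.0
G1 X0.0 Y12.0
G1 X0.0 Y0.0
M2 ; end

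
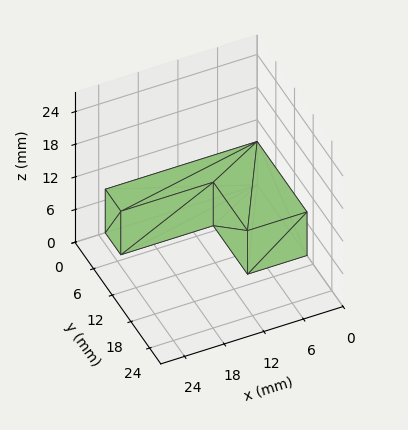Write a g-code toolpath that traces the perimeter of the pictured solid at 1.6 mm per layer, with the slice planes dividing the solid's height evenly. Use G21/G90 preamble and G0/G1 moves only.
Reading the render: the shape is an L-shaped prism: outer 23 × 16 mm, arm thicknesses ≈ 5 mm (horizontal) and 9 mm (vertical), extruded 8 mm in z (dimensions read to the nearest mm from the axis ticks). For the g-code, the solid's height is divided into equal slices at the stated Δz and each level perimeter traced with G1 moves after a G0 lift.

; perimeter-only toolpath
G21 ; units = mm
G90 ; absolute positioning
G28 ; home
; layer 1
G0 Z1.6
G0 X0.0 Y0.0
G1 X23.0 Y0.0
G1 X23.0 Y5.0
G1 X9.0 Y5.0
G1 X9.0 Y16.0
G1 X0.0 Y16.0
G1 X0.0 Y0.0
; layer 2
G0 Z3.2
G0 X0.0 Y0.0
G1 X23.0 Y0.0
G1 X23.0 Y5.0
G1 X9.0 Y5.0
G1 X9.0 Y16.0
G1 X0.0 Y16.0
G1 X0.0 Y0.0
; layer 3
G0 Z4.8
G0 X0.0 Y0.0
G1 X23.0 Y0.0
G1 X23.0 Y5.0
G1 X9.0 Y5.0
G1 X9.0 Y16.0
G1 X0.0 Y16.0
G1 X0.0 Y0.0
; layer 4
G0 Z6.4
G0 X0.0 Y0.0
G1 X23.0 Y0.0
G1 X23.0 Y5.0
G1 X9.0 Y5.0
G1 X9.0 Y16.0
G1 X0.0 Y16.0
G1 X0.0 Y0.0
; layer 5
G0 Z8.0
G0 X0.0 Y0.0
G1 X23.0 Y0.0
G1 X23.0 Y5.0
G1 X9.0 Y5.0
G1 X9.0 Y16.0
G1 X0.0 Y16.0
G1 X0.0 Y0.0
M2 ; end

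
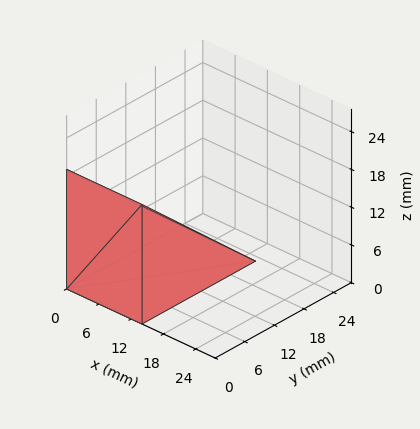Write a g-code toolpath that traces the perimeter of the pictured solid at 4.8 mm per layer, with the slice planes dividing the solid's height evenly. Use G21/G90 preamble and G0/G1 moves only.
Reading the render: the shape is a wedge (ramp): 14 × 23 mm base, rising to 19 mm along the y=0 edge and sloping linearly to z=0 at y=23 (dimensions read to the nearest mm from the axis ticks). For the g-code, the solid's height is divided into equal slices at the stated Δz and each level perimeter traced with G1 moves after a G0 lift.

; perimeter-only toolpath
G21 ; units = mm
G90 ; absolute positioning
G28 ; home
; layer 1
G0 Z4.8
G0 X0.0 Y0.0
G1 X14.0 Y0.0
G1 X14.0 Y17.2
G1 X0.0 Y17.2
G1 X0.0 Y0.0
; layer 2
G0 Z9.5
G0 X0.0 Y0.0
G1 X14.0 Y0.0
G1 X14.0 Y11.5
G1 X0.0 Y11.5
G1 X0.0 Y0.0
; layer 3
G0 Z14.2
G0 X0.0 Y0.0
G1 X14.0 Y0.0
G1 X14.0 Y5.8
G1 X0.0 Y5.8
G1 X0.0 Y0.0
M2 ; end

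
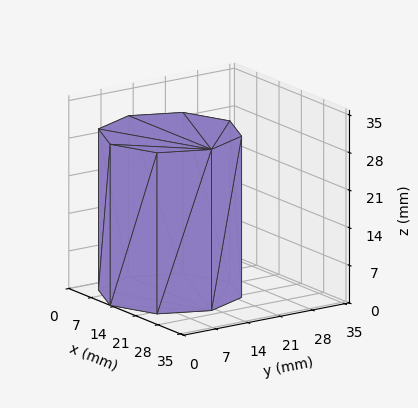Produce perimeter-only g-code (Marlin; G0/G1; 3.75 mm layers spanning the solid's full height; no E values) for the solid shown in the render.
Reading the render: the shape is a regular 8-sided prism (a cylinder approximated with 8 flat sides), circumscribed radius ≈ 13 mm, height ≈ 30 mm (dimensions read to the nearest mm from the axis ticks). For the g-code, the solid's height is divided into equal slices at the stated Δz and each level perimeter traced with G1 moves after a G0 lift.

; perimeter-only toolpath
G21 ; units = mm
G90 ; absolute positioning
G28 ; home
; layer 1
G0 Z3.75
G0 X26.00 Y13.00
G1 X22.19 Y22.19
G1 X13.00 Y26.00
G1 X3.81 Y22.19
G1 X0.00 Y13.00
G1 X3.81 Y3.81
G1 X13.00 Y0.00
G1 X22.19 Y3.81
G1 X26.00 Y13.00
; layer 2
G0 Z7.50
G0 X26.00 Y13.00
G1 X22.19 Y22.19
G1 X13.00 Y26.00
G1 X3.81 Y22.19
G1 X0.00 Y13.00
G1 X3.81 Y3.81
G1 X13.00 Y0.00
G1 X22.19 Y3.81
G1 X26.00 Y13.00
; layer 3
G0 Z11.25
G0 X26.00 Y13.00
G1 X22.19 Y22.19
G1 X13.00 Y26.00
G1 X3.81 Y22.19
G1 X0.00 Y13.00
G1 X3.81 Y3.81
G1 X13.00 Y0.00
G1 X22.19 Y3.81
G1 X26.00 Y13.00
; layer 4
G0 Z15.00
G0 X26.00 Y13.00
G1 X22.19 Y22.19
G1 X13.00 Y26.00
G1 X3.81 Y22.19
G1 X0.00 Y13.00
G1 X3.81 Y3.81
G1 X13.00 Y0.00
G1 X22.19 Y3.81
G1 X26.00 Y13.00
; layer 5
G0 Z18.75
G0 X26.00 Y13.00
G1 X22.19 Y22.19
G1 X13.00 Y26.00
G1 X3.81 Y22.19
G1 X0.00 Y13.00
G1 X3.81 Y3.81
G1 X13.00 Y0.00
G1 X22.19 Y3.81
G1 X26.00 Y13.00
; layer 6
G0 Z22.50
G0 X26.00 Y13.00
G1 X22.19 Y22.19
G1 X13.00 Y26.00
G1 X3.81 Y22.19
G1 X0.00 Y13.00
G1 X3.81 Y3.81
G1 X13.00 Y0.00
G1 X22.19 Y3.81
G1 X26.00 Y13.00
; layer 7
G0 Z26.25
G0 X26.00 Y13.00
G1 X22.19 Y22.19
G1 X13.00 Y26.00
G1 X3.81 Y22.19
G1 X0.00 Y13.00
G1 X3.81 Y3.81
G1 X13.00 Y0.00
G1 X22.19 Y3.81
G1 X26.00 Y13.00
; layer 8
G0 Z30.00
G0 X26.00 Y13.00
G1 X22.19 Y22.19
G1 X13.00 Y26.00
G1 X3.81 Y22.19
G1 X0.00 Y13.00
G1 X3.81 Y3.81
G1 X13.00 Y0.00
G1 X22.19 Y3.81
G1 X26.00 Y13.00
M2 ; end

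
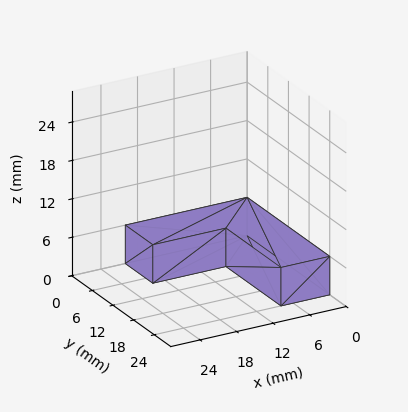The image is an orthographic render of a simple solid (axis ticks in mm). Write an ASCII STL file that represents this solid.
Reading the render: the shape is an L-shaped prism: outer 20 × 24 mm, arm thicknesses ≈ 8 mm (horizontal) and 8 mm (vertical), extruded 6 mm in z (dimensions read to the nearest mm from the axis ticks). For the STL, each face is triangulated and given an outward normal.

solid part
  facet normal 0.0000 0.0000 -1.0000
    outer loop
      vertex 20.00 8.00 0.00
      vertex 20.00 0.00 0.00
      vertex 0.00 0.00 0.00
    endloop
  endfacet
  facet normal 0.0000 0.0000 -1.0000
    outer loop
      vertex 8.00 8.00 0.00
      vertex 20.00 8.00 0.00
      vertex 0.00 0.00 0.00
    endloop
  endfacet
  facet normal 0.0000 0.0000 -1.0000
    outer loop
      vertex 8.00 24.00 0.00
      vertex 8.00 8.00 0.00
      vertex 0.00 0.00 0.00
    endloop
  endfacet
  facet normal 0.0000 0.0000 -1.0000
    outer loop
      vertex 0.00 24.00 0.00
      vertex 8.00 24.00 0.00
      vertex 0.00 0.00 0.00
    endloop
  endfacet
  facet normal 0.0000 0.0000 1.0000
    outer loop
      vertex 0.00 0.00 6.00
      vertex 20.00 0.00 6.00
      vertex 20.00 8.00 6.00
    endloop
  endfacet
  facet normal 0.0000 0.0000 1.0000
    outer loop
      vertex 0.00 0.00 6.00
      vertex 20.00 8.00 6.00
      vertex 8.00 8.00 6.00
    endloop
  endfacet
  facet normal 0.0000 0.0000 1.0000
    outer loop
      vertex 0.00 0.00 6.00
      vertex 8.00 8.00 6.00
      vertex 8.00 24.00 6.00
    endloop
  endfacet
  facet normal 0.0000 0.0000 1.0000
    outer loop
      vertex 0.00 0.00 6.00
      vertex 8.00 24.00 6.00
      vertex 0.00 24.00 6.00
    endloop
  endfacet
  facet normal 0.0000 -1.0000 0.0000
    outer loop
      vertex 0.00 0.00 0.00
      vertex 20.00 0.00 0.00
      vertex 20.00 0.00 6.00
    endloop
  endfacet
  facet normal 0.0000 -1.0000 0.0000
    outer loop
      vertex 0.00 0.00 0.00
      vertex 20.00 0.00 6.00
      vertex 0.00 0.00 6.00
    endloop
  endfacet
  facet normal 1.0000 0.0000 0.0000
    outer loop
      vertex 20.00 0.00 0.00
      vertex 20.00 8.00 0.00
      vertex 20.00 8.00 6.00
    endloop
  endfacet
  facet normal 1.0000 0.0000 0.0000
    outer loop
      vertex 20.00 0.00 0.00
      vertex 20.00 8.00 6.00
      vertex 20.00 0.00 6.00
    endloop
  endfacet
  facet normal 0.0000 1.0000 0.0000
    outer loop
      vertex 20.00 8.00 0.00
      vertex 8.00 8.00 0.00
      vertex 8.00 8.00 6.00
    endloop
  endfacet
  facet normal 0.0000 1.0000 0.0000
    outer loop
      vertex 20.00 8.00 0.00
      vertex 8.00 8.00 6.00
      vertex 20.00 8.00 6.00
    endloop
  endfacet
  facet normal 1.0000 0.0000 0.0000
    outer loop
      vertex 8.00 8.00 0.00
      vertex 8.00 24.00 0.00
      vertex 8.00 24.00 6.00
    endloop
  endfacet
  facet normal 1.0000 0.0000 0.0000
    outer loop
      vertex 8.00 8.00 0.00
      vertex 8.00 24.00 6.00
      vertex 8.00 8.00 6.00
    endloop
  endfacet
  facet normal 0.0000 1.0000 0.0000
    outer loop
      vertex 8.00 24.00 0.00
      vertex 0.00 24.00 0.00
      vertex 0.00 24.00 6.00
    endloop
  endfacet
  facet normal 0.0000 1.0000 0.0000
    outer loop
      vertex 8.00 24.00 0.00
      vertex 0.00 24.00 6.00
      vertex 8.00 24.00 6.00
    endloop
  endfacet
  facet normal -1.0000 0.0000 0.0000
    outer loop
      vertex 0.00 24.00 0.00
      vertex 0.00 0.00 0.00
      vertex 0.00 0.00 6.00
    endloop
  endfacet
  facet normal -1.0000 0.0000 0.0000
    outer loop
      vertex 0.00 24.00 0.00
      vertex 0.00 0.00 6.00
      vertex 0.00 24.00 6.00
    endloop
  endfacet
endsolid part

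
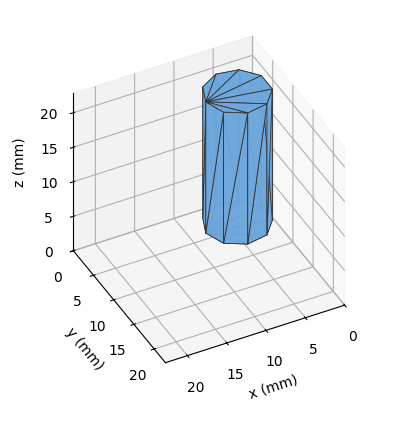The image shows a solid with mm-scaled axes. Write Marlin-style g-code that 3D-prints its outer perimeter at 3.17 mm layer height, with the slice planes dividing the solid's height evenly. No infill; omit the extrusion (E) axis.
Reading the render: the shape is a regular 9-sided prism (a cylinder approximated with 9 flat sides), circumscribed radius ≈ 4 mm, height ≈ 19 mm (dimensions read to the nearest mm from the axis ticks). For the g-code, the solid's height is divided into equal slices at the stated Δz and each level perimeter traced with G1 moves after a G0 lift.

; perimeter-only toolpath
G21 ; units = mm
G90 ; absolute positioning
G28 ; home
; layer 1
G0 Z3.17
G0 X8.00 Y4.00
G1 X7.06 Y6.57
G1 X4.69 Y7.94
G1 X2.00 Y7.46
G1 X0.24 Y5.37
G1 X0.24 Y2.63
G1 X2.00 Y0.54
G1 X4.69 Y0.06
G1 X7.06 Y1.43
G1 X8.00 Y4.00
; layer 2
G0 Z6.33
G0 X8.00 Y4.00
G1 X7.06 Y6.57
G1 X4.69 Y7.94
G1 X2.00 Y7.46
G1 X0.24 Y5.37
G1 X0.24 Y2.63
G1 X2.00 Y0.54
G1 X4.69 Y0.06
G1 X7.06 Y1.43
G1 X8.00 Y4.00
; layer 3
G0 Z9.50
G0 X8.00 Y4.00
G1 X7.06 Y6.57
G1 X4.69 Y7.94
G1 X2.00 Y7.46
G1 X0.24 Y5.37
G1 X0.24 Y2.63
G1 X2.00 Y0.54
G1 X4.69 Y0.06
G1 X7.06 Y1.43
G1 X8.00 Y4.00
; layer 4
G0 Z12.67
G0 X8.00 Y4.00
G1 X7.06 Y6.57
G1 X4.69 Y7.94
G1 X2.00 Y7.46
G1 X0.24 Y5.37
G1 X0.24 Y2.63
G1 X2.00 Y0.54
G1 X4.69 Y0.06
G1 X7.06 Y1.43
G1 X8.00 Y4.00
; layer 5
G0 Z15.83
G0 X8.00 Y4.00
G1 X7.06 Y6.57
G1 X4.69 Y7.94
G1 X2.00 Y7.46
G1 X0.24 Y5.37
G1 X0.24 Y2.63
G1 X2.00 Y0.54
G1 X4.69 Y0.06
G1 X7.06 Y1.43
G1 X8.00 Y4.00
; layer 6
G0 Z19.00
G0 X8.00 Y4.00
G1 X7.06 Y6.57
G1 X4.69 Y7.94
G1 X2.00 Y7.46
G1 X0.24 Y5.37
G1 X0.24 Y2.63
G1 X2.00 Y0.54
G1 X4.69 Y0.06
G1 X7.06 Y1.43
G1 X8.00 Y4.00
M2 ; end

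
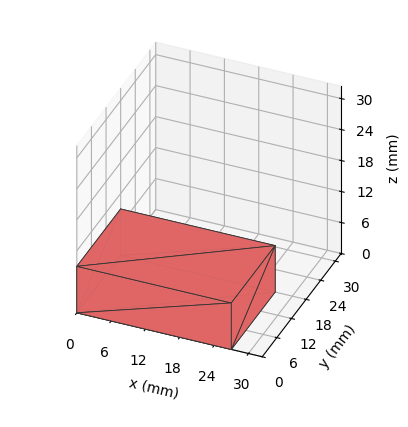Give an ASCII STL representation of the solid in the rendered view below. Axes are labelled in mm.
Reading the render: the shape is a rectangular box, roughly 27 × 18 mm footprint and 9 mm tall (dimensions read to the nearest mm from the axis ticks). For the STL, each face is triangulated and given an outward normal.

solid part
  facet normal 0.0000 0.0000 -1.0000
    outer loop
      vertex 27.000 18.000 0.000
      vertex 27.000 0.000 0.000
      vertex 0.000 0.000 0.000
    endloop
  endfacet
  facet normal 0.0000 0.0000 -1.0000
    outer loop
      vertex 0.000 18.000 0.000
      vertex 27.000 18.000 0.000
      vertex 0.000 0.000 0.000
    endloop
  endfacet
  facet normal 0.0000 0.0000 1.0000
    outer loop
      vertex 0.000 0.000 9.000
      vertex 27.000 0.000 9.000
      vertex 27.000 18.000 9.000
    endloop
  endfacet
  facet normal 0.0000 0.0000 1.0000
    outer loop
      vertex 0.000 0.000 9.000
      vertex 27.000 18.000 9.000
      vertex 0.000 18.000 9.000
    endloop
  endfacet
  facet normal 0.0000 -1.0000 0.0000
    outer loop
      vertex 0.000 0.000 0.000
      vertex 27.000 0.000 0.000
      vertex 27.000 0.000 9.000
    endloop
  endfacet
  facet normal 0.0000 -1.0000 0.0000
    outer loop
      vertex 0.000 0.000 0.000
      vertex 27.000 0.000 9.000
      vertex 0.000 0.000 9.000
    endloop
  endfacet
  facet normal 0.0000 1.0000 0.0000
    outer loop
      vertex 27.000 18.000 9.000
      vertex 27.000 18.000 0.000
      vertex 0.000 18.000 0.000
    endloop
  endfacet
  facet normal 0.0000 1.0000 0.0000
    outer loop
      vertex 0.000 18.000 9.000
      vertex 27.000 18.000 9.000
      vertex 0.000 18.000 0.000
    endloop
  endfacet
  facet normal -1.0000 0.0000 0.0000
    outer loop
      vertex 0.000 18.000 9.000
      vertex 0.000 18.000 0.000
      vertex 0.000 0.000 0.000
    endloop
  endfacet
  facet normal -1.0000 0.0000 0.0000
    outer loop
      vertex 0.000 0.000 9.000
      vertex 0.000 18.000 9.000
      vertex 0.000 0.000 0.000
    endloop
  endfacet
  facet normal 1.0000 0.0000 0.0000
    outer loop
      vertex 27.000 0.000 0.000
      vertex 27.000 18.000 0.000
      vertex 27.000 18.000 9.000
    endloop
  endfacet
  facet normal 1.0000 0.0000 0.0000
    outer loop
      vertex 27.000 0.000 0.000
      vertex 27.000 18.000 9.000
      vertex 27.000 0.000 9.000
    endloop
  endfacet
endsolid part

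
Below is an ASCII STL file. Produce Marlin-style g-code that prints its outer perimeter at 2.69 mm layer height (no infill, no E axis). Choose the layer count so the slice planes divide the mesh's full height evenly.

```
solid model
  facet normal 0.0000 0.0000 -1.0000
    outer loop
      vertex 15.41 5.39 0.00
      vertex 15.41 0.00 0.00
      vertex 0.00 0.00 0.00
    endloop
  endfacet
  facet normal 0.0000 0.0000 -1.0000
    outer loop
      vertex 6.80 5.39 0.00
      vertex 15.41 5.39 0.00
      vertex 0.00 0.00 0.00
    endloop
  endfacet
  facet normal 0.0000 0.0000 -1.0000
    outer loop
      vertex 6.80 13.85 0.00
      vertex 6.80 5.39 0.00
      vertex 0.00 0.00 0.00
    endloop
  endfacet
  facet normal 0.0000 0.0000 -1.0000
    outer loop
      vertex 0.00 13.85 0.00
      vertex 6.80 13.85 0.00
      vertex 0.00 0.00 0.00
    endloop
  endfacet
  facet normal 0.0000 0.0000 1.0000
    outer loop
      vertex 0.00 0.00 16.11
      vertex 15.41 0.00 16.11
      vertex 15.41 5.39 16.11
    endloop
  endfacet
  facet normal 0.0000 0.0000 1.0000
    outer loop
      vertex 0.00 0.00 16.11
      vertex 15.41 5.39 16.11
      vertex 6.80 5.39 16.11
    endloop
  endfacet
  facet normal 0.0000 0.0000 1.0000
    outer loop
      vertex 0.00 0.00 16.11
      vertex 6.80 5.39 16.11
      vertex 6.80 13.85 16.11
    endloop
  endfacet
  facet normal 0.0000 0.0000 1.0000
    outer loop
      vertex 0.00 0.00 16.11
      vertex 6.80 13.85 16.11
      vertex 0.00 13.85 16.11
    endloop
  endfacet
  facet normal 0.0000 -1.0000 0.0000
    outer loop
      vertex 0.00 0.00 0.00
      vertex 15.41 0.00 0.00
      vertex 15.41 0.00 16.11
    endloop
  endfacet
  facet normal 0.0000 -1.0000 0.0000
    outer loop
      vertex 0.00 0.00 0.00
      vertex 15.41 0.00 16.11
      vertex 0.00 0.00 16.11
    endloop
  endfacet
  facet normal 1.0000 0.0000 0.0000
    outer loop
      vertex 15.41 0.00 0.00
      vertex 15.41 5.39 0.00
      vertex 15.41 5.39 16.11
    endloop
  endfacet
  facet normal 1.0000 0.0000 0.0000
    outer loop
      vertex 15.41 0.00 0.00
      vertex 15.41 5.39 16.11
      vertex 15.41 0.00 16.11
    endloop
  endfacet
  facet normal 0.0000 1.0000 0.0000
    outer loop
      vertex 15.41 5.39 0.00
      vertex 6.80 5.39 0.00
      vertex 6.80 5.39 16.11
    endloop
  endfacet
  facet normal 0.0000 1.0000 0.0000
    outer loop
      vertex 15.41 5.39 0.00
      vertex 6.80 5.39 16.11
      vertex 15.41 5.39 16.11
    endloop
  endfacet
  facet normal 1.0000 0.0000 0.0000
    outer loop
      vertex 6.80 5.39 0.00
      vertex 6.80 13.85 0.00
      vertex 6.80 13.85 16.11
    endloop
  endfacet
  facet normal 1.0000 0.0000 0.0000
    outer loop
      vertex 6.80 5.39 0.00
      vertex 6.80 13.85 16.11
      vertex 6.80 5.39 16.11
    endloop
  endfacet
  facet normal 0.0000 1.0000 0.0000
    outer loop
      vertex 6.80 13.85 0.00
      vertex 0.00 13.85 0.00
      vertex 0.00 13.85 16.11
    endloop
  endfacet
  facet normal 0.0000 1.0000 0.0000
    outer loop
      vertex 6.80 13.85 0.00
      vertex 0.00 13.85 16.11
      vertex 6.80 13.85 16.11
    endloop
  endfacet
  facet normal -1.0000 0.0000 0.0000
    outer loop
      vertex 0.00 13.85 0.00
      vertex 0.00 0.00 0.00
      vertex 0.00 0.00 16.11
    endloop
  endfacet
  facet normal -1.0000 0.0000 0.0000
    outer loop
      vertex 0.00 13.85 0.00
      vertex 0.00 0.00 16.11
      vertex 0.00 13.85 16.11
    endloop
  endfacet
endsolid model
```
; perimeter-only toolpath
G21 ; units = mm
G90 ; absolute positioning
G28 ; home
; layer 1
G0 Z2.69
G0 X0.00 Y0.00
G1 X15.41 Y0.00
G1 X15.41 Y5.39
G1 X6.80 Y5.39
G1 X6.80 Y13.85
G1 X0.00 Y13.85
G1 X0.00 Y0.00
; layer 2
G0 Z5.37
G0 X0.00 Y0.00
G1 X15.41 Y0.00
G1 X15.41 Y5.39
G1 X6.80 Y5.39
G1 X6.80 Y13.85
G1 X0.00 Y13.85
G1 X0.00 Y0.00
; layer 3
G0 Z8.05
G0 X0.00 Y0.00
G1 X15.41 Y0.00
G1 X15.41 Y5.39
G1 X6.80 Y5.39
G1 X6.80 Y13.85
G1 X0.00 Y13.85
G1 X0.00 Y0.00
; layer 4
G0 Z10.74
G0 X0.00 Y0.00
G1 X15.41 Y0.00
G1 X15.41 Y5.39
G1 X6.80 Y5.39
G1 X6.80 Y13.85
G1 X0.00 Y13.85
G1 X0.00 Y0.00
; layer 5
G0 Z13.43
G0 X0.00 Y0.00
G1 X15.41 Y0.00
G1 X15.41 Y5.39
G1 X6.80 Y5.39
G1 X6.80 Y13.85
G1 X0.00 Y13.85
G1 X0.00 Y0.00
; layer 6
G0 Z16.11
G0 X0.00 Y0.00
G1 X15.41 Y0.00
G1 X15.41 Y5.39
G1 X6.80 Y5.39
G1 X6.80 Y13.85
G1 X0.00 Y13.85
G1 X0.00 Y0.00
M2 ; end

The solid is an L-shaped prism: outer 15.4 × 13.8 mm, arm thicknesses ≈ 5.39 mm (horizontal) and 6.8 mm (vertical), extruded 16.1 mm in z. Slicing at Δz = 2.69 mm — 6 equal slices spanning the solid's height, so layer i sits at z = i·h/6 — gives 6 non-empty perimeters. Each is a 6-segment closed polygon; G0 lifts to the layer z and rapids to the start vertex, then G1 traces the edges.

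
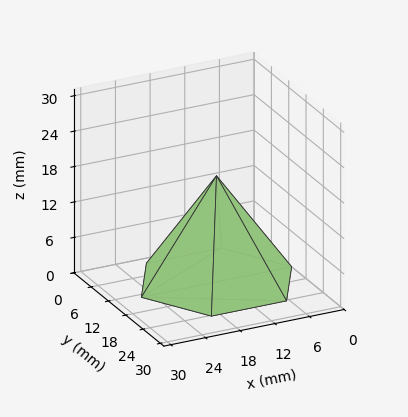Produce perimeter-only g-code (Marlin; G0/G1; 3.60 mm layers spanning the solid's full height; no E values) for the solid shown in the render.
Reading the render: the shape is a regular 6-sided pyramid, base circumscribed radius ≈ 13 mm, apex at z ≈ 18 mm (dimensions read to the nearest mm from the axis ticks). For the g-code, the solid's height is divided into equal slices at the stated Δz and each level perimeter traced with G1 moves after a G0 lift.

; perimeter-only toolpath
G21 ; units = mm
G90 ; absolute positioning
G28 ; home
; layer 1
G0 Z3.60
G0 X23.40 Y13.00
G1 X18.20 Y22.01
G1 X7.80 Y22.01
G1 X2.60 Y13.00
G1 X7.80 Y3.99
G1 X18.20 Y3.99
G1 X23.40 Y13.00
; layer 2
G0 Z7.20
G0 X20.80 Y13.00
G1 X16.90 Y19.76
G1 X9.10 Y19.76
G1 X5.20 Y13.00
G1 X9.10 Y6.24
G1 X16.90 Y6.24
G1 X20.80 Y13.00
; layer 3
G0 Z10.80
G0 X18.20 Y13.00
G1 X15.60 Y17.50
G1 X10.40 Y17.50
G1 X7.80 Y13.00
G1 X10.40 Y8.50
G1 X15.60 Y8.50
G1 X18.20 Y13.00
; layer 4
G0 Z14.40
G0 X15.60 Y13.00
G1 X14.30 Y15.25
G1 X11.70 Y15.25
G1 X10.40 Y13.00
G1 X11.70 Y10.75
G1 X14.30 Y10.75
G1 X15.60 Y13.00
M2 ; end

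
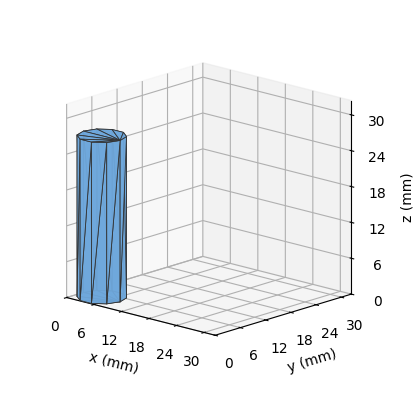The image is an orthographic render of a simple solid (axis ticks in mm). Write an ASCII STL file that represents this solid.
Reading the render: the shape is a regular 10-sided prism (a cylinder approximated with 10 flat sides), circumscribed radius ≈ 4 mm, height ≈ 27 mm (dimensions read to the nearest mm from the axis ticks). For the STL, each face is triangulated and given an outward normal.

solid part
  facet normal 0.0000 0.0000 -1.0000
    outer loop
      vertex 5.236 7.804 0.000
      vertex 7.236 6.351 0.000
      vertex 8.000 4.000 0.000
    endloop
  endfacet
  facet normal 0.0000 0.0000 -1.0000
    outer loop
      vertex 2.764 7.804 0.000
      vertex 5.236 7.804 0.000
      vertex 8.000 4.000 0.000
    endloop
  endfacet
  facet normal 0.0000 0.0000 -1.0000
    outer loop
      vertex 0.764 6.351 0.000
      vertex 2.764 7.804 0.000
      vertex 8.000 4.000 0.000
    endloop
  endfacet
  facet normal 0.0000 0.0000 -1.0000
    outer loop
      vertex 0.000 4.000 0.000
      vertex 0.764 6.351 0.000
      vertex 8.000 4.000 0.000
    endloop
  endfacet
  facet normal 0.0000 0.0000 -1.0000
    outer loop
      vertex 0.764 1.649 0.000
      vertex 0.000 4.000 0.000
      vertex 8.000 4.000 0.000
    endloop
  endfacet
  facet normal 0.0000 0.0000 -1.0000
    outer loop
      vertex 2.764 0.196 0.000
      vertex 0.764 1.649 0.000
      vertex 8.000 4.000 0.000
    endloop
  endfacet
  facet normal 0.0000 0.0000 -1.0000
    outer loop
      vertex 5.236 0.196 0.000
      vertex 2.764 0.196 0.000
      vertex 8.000 4.000 0.000
    endloop
  endfacet
  facet normal 0.0000 0.0000 -1.0000
    outer loop
      vertex 7.236 1.649 0.000
      vertex 5.236 0.196 0.000
      vertex 8.000 4.000 0.000
    endloop
  endfacet
  facet normal 0.0000 0.0000 1.0000
    outer loop
      vertex 8.000 4.000 27.000
      vertex 7.236 6.351 27.000
      vertex 5.236 7.804 27.000
    endloop
  endfacet
  facet normal 0.0000 0.0000 1.0000
    outer loop
      vertex 8.000 4.000 27.000
      vertex 5.236 7.804 27.000
      vertex 2.764 7.804 27.000
    endloop
  endfacet
  facet normal 0.0000 0.0000 1.0000
    outer loop
      vertex 8.000 4.000 27.000
      vertex 2.764 7.804 27.000
      vertex 0.764 6.351 27.000
    endloop
  endfacet
  facet normal 0.0000 0.0000 1.0000
    outer loop
      vertex 8.000 4.000 27.000
      vertex 0.764 6.351 27.000
      vertex 0.000 4.000 27.000
    endloop
  endfacet
  facet normal 0.0000 0.0000 1.0000
    outer loop
      vertex 8.000 4.000 27.000
      vertex 0.000 4.000 27.000
      vertex 0.764 1.649 27.000
    endloop
  endfacet
  facet normal 0.0000 0.0000 1.0000
    outer loop
      vertex 8.000 4.000 27.000
      vertex 0.764 1.649 27.000
      vertex 2.764 0.196 27.000
    endloop
  endfacet
  facet normal 0.0000 0.0000 1.0000
    outer loop
      vertex 8.000 4.000 27.000
      vertex 2.764 0.196 27.000
      vertex 5.236 0.196 27.000
    endloop
  endfacet
  facet normal 0.0000 0.0000 1.0000
    outer loop
      vertex 8.000 4.000 27.000
      vertex 5.236 0.196 27.000
      vertex 7.236 1.649 27.000
    endloop
  endfacet
  facet normal 0.9510 0.3091 0.0000
    outer loop
      vertex 8.000 4.000 0.000
      vertex 7.236 6.351 0.000
      vertex 7.236 6.351 27.000
    endloop
  endfacet
  facet normal 0.9510 0.3091 0.0000
    outer loop
      vertex 8.000 4.000 0.000
      vertex 7.236 6.351 27.000
      vertex 8.000 4.000 27.000
    endloop
  endfacet
  facet normal 0.5878 0.8090 0.0000
    outer loop
      vertex 7.236 6.351 0.000
      vertex 5.236 7.804 0.000
      vertex 5.236 7.804 27.000
    endloop
  endfacet
  facet normal 0.5878 0.8090 0.0000
    outer loop
      vertex 7.236 6.351 0.000
      vertex 5.236 7.804 27.000
      vertex 7.236 6.351 27.000
    endloop
  endfacet
  facet normal 0.0000 1.0000 0.0000
    outer loop
      vertex 5.236 7.804 0.000
      vertex 2.764 7.804 0.000
      vertex 2.764 7.804 27.000
    endloop
  endfacet
  facet normal 0.0000 1.0000 0.0000
    outer loop
      vertex 5.236 7.804 0.000
      vertex 2.764 7.804 27.000
      vertex 5.236 7.804 27.000
    endloop
  endfacet
  facet normal -0.5878 0.8090 0.0000
    outer loop
      vertex 2.764 7.804 0.000
      vertex 0.764 6.351 0.000
      vertex 0.764 6.351 27.000
    endloop
  endfacet
  facet normal -0.5878 0.8090 0.0000
    outer loop
      vertex 2.764 7.804 0.000
      vertex 0.764 6.351 27.000
      vertex 2.764 7.804 27.000
    endloop
  endfacet
  facet normal -0.9510 0.3091 0.0000
    outer loop
      vertex 0.764 6.351 0.000
      vertex 0.000 4.000 0.000
      vertex 0.000 4.000 27.000
    endloop
  endfacet
  facet normal -0.9510 0.3091 0.0000
    outer loop
      vertex 0.764 6.351 0.000
      vertex 0.000 4.000 27.000
      vertex 0.764 6.351 27.000
    endloop
  endfacet
  facet normal -0.9510 -0.3091 0.0000
    outer loop
      vertex 0.000 4.000 0.000
      vertex 0.764 1.649 0.000
      vertex 0.764 1.649 27.000
    endloop
  endfacet
  facet normal -0.9510 -0.3091 0.0000
    outer loop
      vertex 0.000 4.000 0.000
      vertex 0.764 1.649 27.000
      vertex 0.000 4.000 27.000
    endloop
  endfacet
  facet normal -0.5878 -0.8090 0.0000
    outer loop
      vertex 0.764 1.649 0.000
      vertex 2.764 0.196 0.000
      vertex 2.764 0.196 27.000
    endloop
  endfacet
  facet normal -0.5878 -0.8090 0.0000
    outer loop
      vertex 0.764 1.649 0.000
      vertex 2.764 0.196 27.000
      vertex 0.764 1.649 27.000
    endloop
  endfacet
  facet normal 0.0000 -1.0000 0.0000
    outer loop
      vertex 2.764 0.196 0.000
      vertex 5.236 0.196 0.000
      vertex 5.236 0.196 27.000
    endloop
  endfacet
  facet normal 0.0000 -1.0000 0.0000
    outer loop
      vertex 2.764 0.196 0.000
      vertex 5.236 0.196 27.000
      vertex 2.764 0.196 27.000
    endloop
  endfacet
  facet normal 0.5878 -0.8090 0.0000
    outer loop
      vertex 5.236 0.196 0.000
      vertex 7.236 1.649 0.000
      vertex 7.236 1.649 27.000
    endloop
  endfacet
  facet normal 0.5878 -0.8090 0.0000
    outer loop
      vertex 5.236 0.196 0.000
      vertex 7.236 1.649 27.000
      vertex 5.236 0.196 27.000
    endloop
  endfacet
  facet normal 0.9510 -0.3091 0.0000
    outer loop
      vertex 7.236 1.649 0.000
      vertex 8.000 4.000 0.000
      vertex 8.000 4.000 27.000
    endloop
  endfacet
  facet normal 0.9510 -0.3091 0.0000
    outer loop
      vertex 7.236 1.649 0.000
      vertex 8.000 4.000 27.000
      vertex 7.236 1.649 27.000
    endloop
  endfacet
endsolid part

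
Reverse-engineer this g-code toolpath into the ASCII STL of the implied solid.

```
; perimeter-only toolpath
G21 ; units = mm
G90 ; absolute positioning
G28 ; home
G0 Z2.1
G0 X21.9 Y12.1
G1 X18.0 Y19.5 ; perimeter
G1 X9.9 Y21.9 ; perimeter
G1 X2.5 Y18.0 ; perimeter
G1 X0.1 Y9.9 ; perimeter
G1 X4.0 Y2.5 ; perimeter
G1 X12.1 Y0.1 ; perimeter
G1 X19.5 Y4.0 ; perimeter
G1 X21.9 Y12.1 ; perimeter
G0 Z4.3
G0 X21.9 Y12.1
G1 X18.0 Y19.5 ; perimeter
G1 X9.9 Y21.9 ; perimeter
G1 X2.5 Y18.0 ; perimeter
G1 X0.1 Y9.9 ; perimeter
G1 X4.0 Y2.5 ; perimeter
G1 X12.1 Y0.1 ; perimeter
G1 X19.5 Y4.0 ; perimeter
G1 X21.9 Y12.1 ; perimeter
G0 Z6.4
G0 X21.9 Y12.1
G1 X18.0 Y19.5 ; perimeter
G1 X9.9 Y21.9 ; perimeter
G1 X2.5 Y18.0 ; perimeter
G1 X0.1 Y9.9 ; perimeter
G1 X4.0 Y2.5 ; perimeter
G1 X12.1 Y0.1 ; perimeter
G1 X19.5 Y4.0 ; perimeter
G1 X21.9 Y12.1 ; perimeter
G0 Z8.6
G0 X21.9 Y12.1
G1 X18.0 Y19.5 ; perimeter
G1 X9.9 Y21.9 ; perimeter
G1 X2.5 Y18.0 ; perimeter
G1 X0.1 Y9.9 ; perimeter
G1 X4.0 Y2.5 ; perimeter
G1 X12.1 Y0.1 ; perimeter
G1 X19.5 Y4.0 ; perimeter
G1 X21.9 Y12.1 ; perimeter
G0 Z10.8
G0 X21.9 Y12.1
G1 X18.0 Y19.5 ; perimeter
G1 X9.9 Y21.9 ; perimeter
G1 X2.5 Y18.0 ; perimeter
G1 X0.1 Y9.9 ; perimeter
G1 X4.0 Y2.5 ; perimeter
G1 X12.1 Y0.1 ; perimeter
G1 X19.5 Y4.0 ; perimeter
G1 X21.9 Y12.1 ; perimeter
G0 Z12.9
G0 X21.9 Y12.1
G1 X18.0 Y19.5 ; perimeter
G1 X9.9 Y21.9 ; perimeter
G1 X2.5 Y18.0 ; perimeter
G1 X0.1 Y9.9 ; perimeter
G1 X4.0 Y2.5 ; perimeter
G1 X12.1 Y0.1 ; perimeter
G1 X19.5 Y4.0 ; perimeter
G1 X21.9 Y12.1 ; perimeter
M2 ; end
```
solid part
  facet normal 0.0000 0.0000 -1.0000
    outer loop
      vertex 9.9 21.9 0.0
      vertex 18.0 19.5 0.0
      vertex 21.9 12.1 0.0
    endloop
  endfacet
  facet normal 0.0000 0.0000 -1.0000
    outer loop
      vertex 2.5 18.0 0.0
      vertex 9.9 21.9 0.0
      vertex 21.9 12.1 0.0
    endloop
  endfacet
  facet normal 0.0000 0.0000 -1.0000
    outer loop
      vertex 0.1 9.9 0.0
      vertex 2.5 18.0 0.0
      vertex 21.9 12.1 0.0
    endloop
  endfacet
  facet normal 0.0000 0.0000 -1.0000
    outer loop
      vertex 4.0 2.5 0.0
      vertex 0.1 9.9 0.0
      vertex 21.9 12.1 0.0
    endloop
  endfacet
  facet normal 0.0000 0.0000 -1.0000
    outer loop
      vertex 12.1 0.1 0.0
      vertex 4.0 2.5 0.0
      vertex 21.9 12.1 0.0
    endloop
  endfacet
  facet normal 0.0000 0.0000 -1.0000
    outer loop
      vertex 19.5 4.0 0.0
      vertex 12.1 0.1 0.0
      vertex 21.9 12.1 0.0
    endloop
  endfacet
  facet normal 0.0000 0.0000 1.0000
    outer loop
      vertex 21.9 12.1 12.9
      vertex 18.0 19.5 12.9
      vertex 9.9 21.9 12.9
    endloop
  endfacet
  facet normal 0.0000 0.0000 1.0000
    outer loop
      vertex 21.9 12.1 12.9
      vertex 9.9 21.9 12.9
      vertex 2.5 18.0 12.9
    endloop
  endfacet
  facet normal 0.0000 0.0000 1.0000
    outer loop
      vertex 21.9 12.1 12.9
      vertex 2.5 18.0 12.9
      vertex 0.1 9.9 12.9
    endloop
  endfacet
  facet normal 0.0000 0.0000 1.0000
    outer loop
      vertex 21.9 12.1 12.9
      vertex 0.1 9.9 12.9
      vertex 4.0 2.5 12.9
    endloop
  endfacet
  facet normal 0.0000 0.0000 1.0000
    outer loop
      vertex 21.9 12.1 12.9
      vertex 4.0 2.5 12.9
      vertex 12.1 0.1 12.9
    endloop
  endfacet
  facet normal 0.0000 0.0000 1.0000
    outer loop
      vertex 21.9 12.1 12.9
      vertex 12.1 0.1 12.9
      vertex 19.5 4.0 12.9
    endloop
  endfacet
  facet normal 0.8847 0.4662 0.0000
    outer loop
      vertex 21.9 12.1 0.0
      vertex 18.0 19.5 0.0
      vertex 18.0 19.5 12.9
    endloop
  endfacet
  facet normal 0.8847 0.4662 0.0000
    outer loop
      vertex 21.9 12.1 0.0
      vertex 18.0 19.5 12.9
      vertex 21.9 12.1 12.9
    endloop
  endfacet
  facet normal 0.2841 0.9588 0.0000
    outer loop
      vertex 18.0 19.5 0.0
      vertex 9.9 21.9 0.0
      vertex 9.9 21.9 12.9
    endloop
  endfacet
  facet normal 0.2841 0.9588 0.0000
    outer loop
      vertex 18.0 19.5 0.0
      vertex 9.9 21.9 12.9
      vertex 18.0 19.5 12.9
    endloop
  endfacet
  facet normal -0.4662 0.8847 0.0000
    outer loop
      vertex 9.9 21.9 0.0
      vertex 2.5 18.0 0.0
      vertex 2.5 18.0 12.9
    endloop
  endfacet
  facet normal -0.4662 0.8847 0.0000
    outer loop
      vertex 9.9 21.9 0.0
      vertex 2.5 18.0 12.9
      vertex 9.9 21.9 12.9
    endloop
  endfacet
  facet normal -0.9588 0.2841 0.0000
    outer loop
      vertex 2.5 18.0 0.0
      vertex 0.1 9.9 0.0
      vertex 0.1 9.9 12.9
    endloop
  endfacet
  facet normal -0.9588 0.2841 0.0000
    outer loop
      vertex 2.5 18.0 0.0
      vertex 0.1 9.9 12.9
      vertex 2.5 18.0 12.9
    endloop
  endfacet
  facet normal -0.8847 -0.4662 0.0000
    outer loop
      vertex 0.1 9.9 0.0
      vertex 4.0 2.5 0.0
      vertex 4.0 2.5 12.9
    endloop
  endfacet
  facet normal -0.8847 -0.4662 0.0000
    outer loop
      vertex 0.1 9.9 0.0
      vertex 4.0 2.5 12.9
      vertex 0.1 9.9 12.9
    endloop
  endfacet
  facet normal -0.2841 -0.9588 0.0000
    outer loop
      vertex 4.0 2.5 0.0
      vertex 12.1 0.1 0.0
      vertex 12.1 0.1 12.9
    endloop
  endfacet
  facet normal -0.2841 -0.9588 0.0000
    outer loop
      vertex 4.0 2.5 0.0
      vertex 12.1 0.1 12.9
      vertex 4.0 2.5 12.9
    endloop
  endfacet
  facet normal 0.4662 -0.8847 0.0000
    outer loop
      vertex 12.1 0.1 0.0
      vertex 19.5 4.0 0.0
      vertex 19.5 4.0 12.9
    endloop
  endfacet
  facet normal 0.4662 -0.8847 0.0000
    outer loop
      vertex 12.1 0.1 0.0
      vertex 19.5 4.0 12.9
      vertex 12.1 0.1 12.9
    endloop
  endfacet
  facet normal 0.9588 -0.2841 0.0000
    outer loop
      vertex 19.5 4.0 0.0
      vertex 21.9 12.1 0.0
      vertex 21.9 12.1 12.9
    endloop
  endfacet
  facet normal 0.9588 -0.2841 0.0000
    outer loop
      vertex 19.5 4.0 0.0
      vertex 21.9 12.1 12.9
      vertex 19.5 4.0 12.9
    endloop
  endfacet
endsolid part

The G0 Z moves step by Δz≈2.1 mm. Every layer's G1 loop is the same polygon, so the solid is a straight extrusion of it from z=0 to z≈12.9. Closing with flat bottom and top caps and triangulating gives 28 facets — a regular 8-sided prism (a cylinder approximated with 8 flat sides), circumscribed radius ≈ 11 mm, height ≈ 12.9 mm.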